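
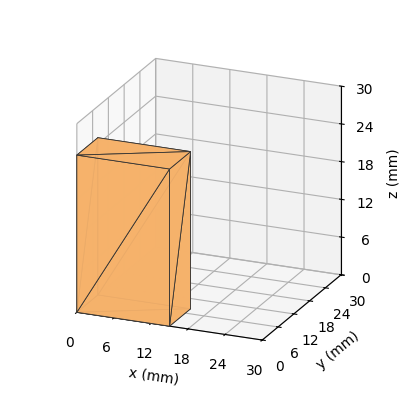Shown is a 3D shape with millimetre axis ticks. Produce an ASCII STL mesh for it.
Reading the render: the shape is a rectangular box, roughly 15 × 8 mm footprint and 25 mm tall (dimensions read to the nearest mm from the axis ticks). For the STL, each face is triangulated and given an outward normal.

solid part
  facet normal 0.0000 0.0000 -1.0000
    outer loop
      vertex 15.00 8.00 0.00
      vertex 15.00 0.00 0.00
      vertex 0.00 0.00 0.00
    endloop
  endfacet
  facet normal 0.0000 0.0000 -1.0000
    outer loop
      vertex 0.00 8.00 0.00
      vertex 15.00 8.00 0.00
      vertex 0.00 0.00 0.00
    endloop
  endfacet
  facet normal 0.0000 0.0000 1.0000
    outer loop
      vertex 0.00 0.00 25.00
      vertex 15.00 0.00 25.00
      vertex 15.00 8.00 25.00
    endloop
  endfacet
  facet normal 0.0000 0.0000 1.0000
    outer loop
      vertex 0.00 0.00 25.00
      vertex 15.00 8.00 25.00
      vertex 0.00 8.00 25.00
    endloop
  endfacet
  facet normal 0.0000 -1.0000 0.0000
    outer loop
      vertex 0.00 0.00 0.00
      vertex 15.00 0.00 0.00
      vertex 15.00 0.00 25.00
    endloop
  endfacet
  facet normal 0.0000 -1.0000 0.0000
    outer loop
      vertex 0.00 0.00 0.00
      vertex 15.00 0.00 25.00
      vertex 0.00 0.00 25.00
    endloop
  endfacet
  facet normal 0.0000 1.0000 0.0000
    outer loop
      vertex 15.00 8.00 25.00
      vertex 15.00 8.00 0.00
      vertex 0.00 8.00 0.00
    endloop
  endfacet
  facet normal 0.0000 1.0000 0.0000
    outer loop
      vertex 0.00 8.00 25.00
      vertex 15.00 8.00 25.00
      vertex 0.00 8.00 0.00
    endloop
  endfacet
  facet normal -1.0000 0.0000 0.0000
    outer loop
      vertex 0.00 8.00 25.00
      vertex 0.00 8.00 0.00
      vertex 0.00 0.00 0.00
    endloop
  endfacet
  facet normal -1.0000 0.0000 0.0000
    outer loop
      vertex 0.00 0.00 25.00
      vertex 0.00 8.00 25.00
      vertex 0.00 0.00 0.00
    endloop
  endfacet
  facet normal 1.0000 0.0000 0.0000
    outer loop
      vertex 15.00 0.00 0.00
      vertex 15.00 8.00 0.00
      vertex 15.00 8.00 25.00
    endloop
  endfacet
  facet normal 1.0000 0.0000 0.0000
    outer loop
      vertex 15.00 0.00 0.00
      vertex 15.00 8.00 25.00
      vertex 15.00 0.00 25.00
    endloop
  endfacet
endsolid part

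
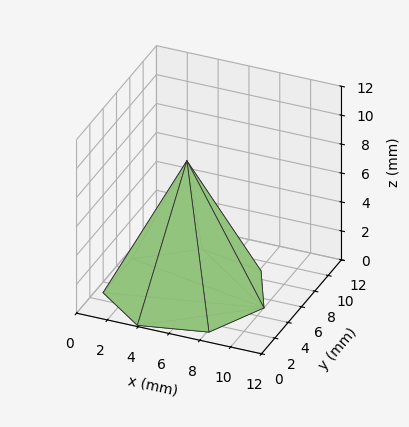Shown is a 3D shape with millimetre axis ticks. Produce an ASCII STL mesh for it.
Reading the render: the shape is a regular 7-sided pyramid, base circumscribed radius ≈ 5 mm, apex at z ≈ 9 mm (dimensions read to the nearest mm from the axis ticks). For the STL, each face is triangulated and given an outward normal.

solid part
  facet normal 0.0000 0.0000 -1.0000
    outer loop
      vertex 3.89 9.87 0.00
      vertex 8.12 8.91 0.00
      vertex 10.00 5.00 0.00
    endloop
  endfacet
  facet normal 0.0000 0.0000 -1.0000
    outer loop
      vertex 0.50 7.17 0.00
      vertex 3.89 9.87 0.00
      vertex 10.00 5.00 0.00
    endloop
  endfacet
  facet normal 0.0000 0.0000 -1.0000
    outer loop
      vertex 0.50 2.83 0.00
      vertex 0.50 7.17 0.00
      vertex 10.00 5.00 0.00
    endloop
  endfacet
  facet normal 0.0000 0.0000 -1.0000
    outer loop
      vertex 3.89 0.13 0.00
      vertex 0.50 2.83 0.00
      vertex 10.00 5.00 0.00
    endloop
  endfacet
  facet normal 0.0000 0.0000 -1.0000
    outer loop
      vertex 8.12 1.09 0.00
      vertex 3.89 0.13 0.00
      vertex 10.00 5.00 0.00
    endloop
  endfacet
  facet normal 0.8059 0.3875 0.4477
    outer loop
      vertex 10.00 5.00 0.00
      vertex 8.12 8.91 0.00
      vertex 5.00 5.00 9.00
    endloop
  endfacet
  facet normal 0.1979 0.8721 0.4475
    outer loop
      vertex 8.12 8.91 0.00
      vertex 3.89 9.87 0.00
      vertex 5.00 5.00 9.00
    endloop
  endfacet
  facet normal -0.5572 0.6996 0.4473
    outer loop
      vertex 3.89 9.87 0.00
      vertex 0.50 7.17 0.00
      vertex 5.00 5.00 9.00
    endloop
  endfacet
  facet normal -0.8944 0.0000 0.4472
    outer loop
      vertex 0.50 7.17 0.00
      vertex 0.50 2.83 0.00
      vertex 5.00 5.00 9.00
    endloop
  endfacet
  facet normal -0.5572 -0.6996 0.4473
    outer loop
      vertex 0.50 2.83 0.00
      vertex 3.89 0.13 0.00
      vertex 5.00 5.00 9.00
    endloop
  endfacet
  facet normal 0.1979 -0.8721 0.4475
    outer loop
      vertex 3.89 0.13 0.00
      vertex 8.12 1.09 0.00
      vertex 5.00 5.00 9.00
    endloop
  endfacet
  facet normal 0.8059 -0.3875 0.4477
    outer loop
      vertex 8.12 1.09 0.00
      vertex 10.00 5.00 0.00
      vertex 5.00 5.00 9.00
    endloop
  endfacet
endsolid part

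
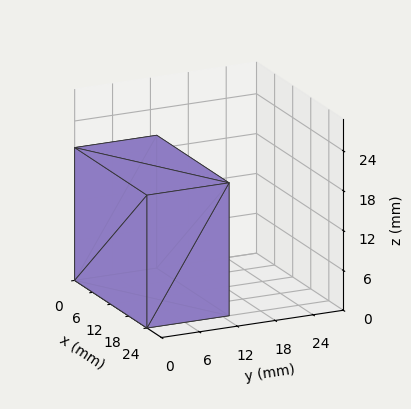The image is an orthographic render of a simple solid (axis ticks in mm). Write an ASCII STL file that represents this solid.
Reading the render: the shape is a rectangular box, roughly 24 × 13 mm footprint and 20 mm tall (dimensions read to the nearest mm from the axis ticks). For the STL, each face is triangulated and given an outward normal.

solid part
  facet normal 0.0000 0.0000 -1.0000
    outer loop
      vertex 24.0 13.0 0.0
      vertex 24.0 0.0 0.0
      vertex 0.0 0.0 0.0
    endloop
  endfacet
  facet normal 0.0000 0.0000 -1.0000
    outer loop
      vertex 0.0 13.0 0.0
      vertex 24.0 13.0 0.0
      vertex 0.0 0.0 0.0
    endloop
  endfacet
  facet normal 0.0000 0.0000 1.0000
    outer loop
      vertex 0.0 0.0 20.0
      vertex 24.0 0.0 20.0
      vertex 24.0 13.0 20.0
    endloop
  endfacet
  facet normal 0.0000 0.0000 1.0000
    outer loop
      vertex 0.0 0.0 20.0
      vertex 24.0 13.0 20.0
      vertex 0.0 13.0 20.0
    endloop
  endfacet
  facet normal 0.0000 -1.0000 0.0000
    outer loop
      vertex 0.0 0.0 0.0
      vertex 24.0 0.0 0.0
      vertex 24.0 0.0 20.0
    endloop
  endfacet
  facet normal 0.0000 -1.0000 0.0000
    outer loop
      vertex 0.0 0.0 0.0
      vertex 24.0 0.0 20.0
      vertex 0.0 0.0 20.0
    endloop
  endfacet
  facet normal 0.0000 1.0000 0.0000
    outer loop
      vertex 24.0 13.0 20.0
      vertex 24.0 13.0 0.0
      vertex 0.0 13.0 0.0
    endloop
  endfacet
  facet normal 0.0000 1.0000 0.0000
    outer loop
      vertex 0.0 13.0 20.0
      vertex 24.0 13.0 20.0
      vertex 0.0 13.0 0.0
    endloop
  endfacet
  facet normal -1.0000 0.0000 0.0000
    outer loop
      vertex 0.0 13.0 20.0
      vertex 0.0 13.0 0.0
      vertex 0.0 0.0 0.0
    endloop
  endfacet
  facet normal -1.0000 0.0000 0.0000
    outer loop
      vertex 0.0 0.0 20.0
      vertex 0.0 13.0 20.0
      vertex 0.0 0.0 0.0
    endloop
  endfacet
  facet normal 1.0000 0.0000 0.0000
    outer loop
      vertex 24.0 0.0 0.0
      vertex 24.0 13.0 0.0
      vertex 24.0 13.0 20.0
    endloop
  endfacet
  facet normal 1.0000 0.0000 0.0000
    outer loop
      vertex 24.0 0.0 0.0
      vertex 24.0 13.0 20.0
      vertex 24.0 0.0 20.0
    endloop
  endfacet
endsolid part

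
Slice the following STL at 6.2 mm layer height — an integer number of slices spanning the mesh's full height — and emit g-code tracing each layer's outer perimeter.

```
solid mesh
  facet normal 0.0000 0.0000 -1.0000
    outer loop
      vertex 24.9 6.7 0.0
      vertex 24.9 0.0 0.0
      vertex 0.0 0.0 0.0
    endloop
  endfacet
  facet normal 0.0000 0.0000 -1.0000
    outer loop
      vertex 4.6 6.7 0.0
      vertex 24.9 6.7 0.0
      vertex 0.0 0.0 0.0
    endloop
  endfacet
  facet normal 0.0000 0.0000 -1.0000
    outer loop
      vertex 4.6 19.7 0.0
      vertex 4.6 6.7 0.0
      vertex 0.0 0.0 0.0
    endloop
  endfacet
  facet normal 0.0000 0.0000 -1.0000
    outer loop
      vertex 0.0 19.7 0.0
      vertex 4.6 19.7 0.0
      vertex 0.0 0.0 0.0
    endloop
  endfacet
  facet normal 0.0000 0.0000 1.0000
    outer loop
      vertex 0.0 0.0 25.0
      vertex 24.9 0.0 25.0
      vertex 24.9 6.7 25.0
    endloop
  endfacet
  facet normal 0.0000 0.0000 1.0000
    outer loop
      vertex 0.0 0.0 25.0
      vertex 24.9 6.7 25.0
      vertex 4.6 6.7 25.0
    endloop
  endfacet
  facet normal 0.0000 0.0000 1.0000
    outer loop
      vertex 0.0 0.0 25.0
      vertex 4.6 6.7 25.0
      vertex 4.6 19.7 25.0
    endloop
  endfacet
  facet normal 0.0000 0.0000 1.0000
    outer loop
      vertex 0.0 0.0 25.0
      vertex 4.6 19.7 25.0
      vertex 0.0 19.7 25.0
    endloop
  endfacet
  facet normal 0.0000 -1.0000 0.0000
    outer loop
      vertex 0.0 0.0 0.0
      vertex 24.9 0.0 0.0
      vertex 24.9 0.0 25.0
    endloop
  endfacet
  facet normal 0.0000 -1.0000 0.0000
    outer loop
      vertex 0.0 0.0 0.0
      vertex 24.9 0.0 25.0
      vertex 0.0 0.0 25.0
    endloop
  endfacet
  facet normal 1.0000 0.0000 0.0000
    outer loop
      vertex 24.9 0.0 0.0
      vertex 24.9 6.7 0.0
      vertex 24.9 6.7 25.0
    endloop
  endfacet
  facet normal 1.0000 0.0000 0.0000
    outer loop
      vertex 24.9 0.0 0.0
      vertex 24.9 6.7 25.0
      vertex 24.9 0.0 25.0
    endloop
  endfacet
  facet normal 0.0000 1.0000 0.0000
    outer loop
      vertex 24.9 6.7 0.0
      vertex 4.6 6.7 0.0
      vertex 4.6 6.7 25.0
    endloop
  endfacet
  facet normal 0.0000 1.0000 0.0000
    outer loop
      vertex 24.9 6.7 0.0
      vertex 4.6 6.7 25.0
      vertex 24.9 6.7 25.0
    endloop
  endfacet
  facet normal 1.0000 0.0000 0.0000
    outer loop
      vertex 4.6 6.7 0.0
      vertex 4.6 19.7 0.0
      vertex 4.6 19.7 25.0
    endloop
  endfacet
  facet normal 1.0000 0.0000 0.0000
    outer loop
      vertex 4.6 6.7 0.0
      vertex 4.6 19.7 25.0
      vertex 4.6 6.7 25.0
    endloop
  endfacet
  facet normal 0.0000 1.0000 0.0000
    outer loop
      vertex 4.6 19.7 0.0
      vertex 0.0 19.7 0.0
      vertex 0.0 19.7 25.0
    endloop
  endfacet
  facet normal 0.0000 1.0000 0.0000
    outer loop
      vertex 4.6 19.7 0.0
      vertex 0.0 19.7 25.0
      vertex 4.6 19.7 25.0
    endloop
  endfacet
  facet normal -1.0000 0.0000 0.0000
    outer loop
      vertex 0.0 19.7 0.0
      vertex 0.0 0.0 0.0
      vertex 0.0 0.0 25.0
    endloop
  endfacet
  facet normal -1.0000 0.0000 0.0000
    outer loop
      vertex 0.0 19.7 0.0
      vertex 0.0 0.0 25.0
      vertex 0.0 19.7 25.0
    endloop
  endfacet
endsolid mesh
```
; perimeter-only toolpath
G21 ; units = mm
G90 ; absolute positioning
G28 ; home
; layer 1
G0 Z6.2
G0 X0.0 Y0.0
G1 X24.9 Y0.0
G1 X24.9 Y6.7
G1 X4.6 Y6.7
G1 X4.6 Y19.7
G1 X0.0 Y19.7
G1 X0.0 Y0.0
; layer 2
G0 Z12.5
G0 X0.0 Y0.0
G1 X24.9 Y0.0
G1 X24.9 Y6.7
G1 X4.6 Y6.7
G1 X4.6 Y19.7
G1 X0.0 Y19.7
G1 X0.0 Y0.0
; layer 3
G0 Z18.8
G0 X0.0 Y0.0
G1 X24.9 Y0.0
G1 X24.9 Y6.7
G1 X4.6 Y6.7
G1 X4.6 Y19.7
G1 X0.0 Y19.7
G1 X0.0 Y0.0
; layer 4
G0 Z25.0
G0 X0.0 Y0.0
G1 X24.9 Y0.0
G1 X24.9 Y6.7
G1 X4.6 Y6.7
G1 X4.6 Y19.7
G1 X0.0 Y19.7
G1 X0.0 Y0.0
M2 ; end

The solid is an L-shaped prism: outer 24.9 × 19.7 mm, arm thicknesses ≈ 6.7 mm (horizontal) and 4.6 mm (vertical), extruded 25 mm in z. Slicing at Δz = 6.2 mm — 4 equal slices spanning the solid's height, so layer i sits at z = i·h/4 — gives 4 non-empty perimeters. Each is a 6-segment closed polygon; G0 lifts to the layer z and rapids to the start vertex, then G1 traces the edges.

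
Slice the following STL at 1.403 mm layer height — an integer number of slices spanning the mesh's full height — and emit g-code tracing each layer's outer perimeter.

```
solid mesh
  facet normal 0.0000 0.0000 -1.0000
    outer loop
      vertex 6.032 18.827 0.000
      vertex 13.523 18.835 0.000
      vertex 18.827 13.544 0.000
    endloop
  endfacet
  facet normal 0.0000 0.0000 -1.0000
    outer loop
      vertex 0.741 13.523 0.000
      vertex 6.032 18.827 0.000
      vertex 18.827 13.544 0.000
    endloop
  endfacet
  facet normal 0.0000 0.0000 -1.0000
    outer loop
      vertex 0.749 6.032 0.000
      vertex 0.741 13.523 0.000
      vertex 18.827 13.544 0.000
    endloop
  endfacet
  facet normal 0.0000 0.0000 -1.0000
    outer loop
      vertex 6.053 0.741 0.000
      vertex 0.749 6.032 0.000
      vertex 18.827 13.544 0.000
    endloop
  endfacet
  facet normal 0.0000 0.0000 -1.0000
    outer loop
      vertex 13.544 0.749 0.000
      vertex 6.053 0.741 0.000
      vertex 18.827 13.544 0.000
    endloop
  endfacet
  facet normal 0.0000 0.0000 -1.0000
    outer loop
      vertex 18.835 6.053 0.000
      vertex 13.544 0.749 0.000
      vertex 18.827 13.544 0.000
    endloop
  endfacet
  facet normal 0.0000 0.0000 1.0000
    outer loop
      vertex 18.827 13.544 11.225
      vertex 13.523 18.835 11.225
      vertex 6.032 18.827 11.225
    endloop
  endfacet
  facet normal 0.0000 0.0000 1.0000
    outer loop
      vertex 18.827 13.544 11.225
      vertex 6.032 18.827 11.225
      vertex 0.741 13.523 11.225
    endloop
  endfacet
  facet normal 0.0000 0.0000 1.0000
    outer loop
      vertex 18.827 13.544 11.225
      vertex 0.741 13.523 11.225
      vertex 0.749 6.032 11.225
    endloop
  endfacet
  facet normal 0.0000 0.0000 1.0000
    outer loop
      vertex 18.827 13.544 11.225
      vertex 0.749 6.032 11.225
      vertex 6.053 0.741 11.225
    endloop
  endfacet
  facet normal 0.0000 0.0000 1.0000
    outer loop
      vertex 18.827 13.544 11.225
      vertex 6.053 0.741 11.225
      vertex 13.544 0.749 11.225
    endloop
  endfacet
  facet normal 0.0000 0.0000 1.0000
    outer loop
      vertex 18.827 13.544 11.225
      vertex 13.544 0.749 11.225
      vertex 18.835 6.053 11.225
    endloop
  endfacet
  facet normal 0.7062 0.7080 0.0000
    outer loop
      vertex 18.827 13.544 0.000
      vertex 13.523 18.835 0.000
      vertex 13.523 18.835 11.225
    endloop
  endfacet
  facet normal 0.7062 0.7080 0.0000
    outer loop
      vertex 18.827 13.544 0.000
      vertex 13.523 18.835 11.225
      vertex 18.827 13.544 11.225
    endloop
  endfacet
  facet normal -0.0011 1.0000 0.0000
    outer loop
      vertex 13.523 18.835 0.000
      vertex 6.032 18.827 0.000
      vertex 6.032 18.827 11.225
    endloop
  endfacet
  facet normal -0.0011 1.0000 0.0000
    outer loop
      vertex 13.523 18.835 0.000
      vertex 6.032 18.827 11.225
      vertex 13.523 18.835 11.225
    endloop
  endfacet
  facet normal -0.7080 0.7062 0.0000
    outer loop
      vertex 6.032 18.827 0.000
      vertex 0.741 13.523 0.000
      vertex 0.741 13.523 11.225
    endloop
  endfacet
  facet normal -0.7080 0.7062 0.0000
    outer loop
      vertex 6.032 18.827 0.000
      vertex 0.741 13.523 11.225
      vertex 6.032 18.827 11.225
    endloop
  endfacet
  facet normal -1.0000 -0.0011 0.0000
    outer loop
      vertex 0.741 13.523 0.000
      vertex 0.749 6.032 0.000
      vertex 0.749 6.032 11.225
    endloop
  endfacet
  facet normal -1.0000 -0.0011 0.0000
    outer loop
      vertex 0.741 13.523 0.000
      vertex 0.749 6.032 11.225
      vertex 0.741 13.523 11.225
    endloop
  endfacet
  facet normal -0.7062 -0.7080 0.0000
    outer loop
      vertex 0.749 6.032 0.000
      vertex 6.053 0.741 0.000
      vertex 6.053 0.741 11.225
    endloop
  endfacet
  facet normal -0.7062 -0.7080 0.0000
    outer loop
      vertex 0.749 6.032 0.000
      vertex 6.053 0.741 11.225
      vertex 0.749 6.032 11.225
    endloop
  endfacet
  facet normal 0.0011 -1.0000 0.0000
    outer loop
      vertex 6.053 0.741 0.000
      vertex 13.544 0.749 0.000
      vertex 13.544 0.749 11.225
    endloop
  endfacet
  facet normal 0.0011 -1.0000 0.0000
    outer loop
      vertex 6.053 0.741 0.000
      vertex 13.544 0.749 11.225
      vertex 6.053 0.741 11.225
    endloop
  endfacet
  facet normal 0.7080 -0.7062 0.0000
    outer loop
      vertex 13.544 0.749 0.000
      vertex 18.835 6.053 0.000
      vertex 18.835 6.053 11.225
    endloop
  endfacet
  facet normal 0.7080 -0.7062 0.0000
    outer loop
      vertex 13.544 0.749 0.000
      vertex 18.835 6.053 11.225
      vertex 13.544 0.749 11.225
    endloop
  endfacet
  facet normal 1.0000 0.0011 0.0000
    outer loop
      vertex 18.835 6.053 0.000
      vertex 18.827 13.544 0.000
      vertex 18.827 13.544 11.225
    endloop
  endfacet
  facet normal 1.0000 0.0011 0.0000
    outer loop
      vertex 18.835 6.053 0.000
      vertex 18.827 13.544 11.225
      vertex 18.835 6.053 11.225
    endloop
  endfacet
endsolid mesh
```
; perimeter-only toolpath
G21 ; units = mm
G90 ; absolute positioning
G28 ; home
; layer 1
G0 Z1.403
G0 X18.827 Y13.544
G1 X13.523 Y18.835
G1 X6.032 Y18.827
G1 X0.741 Y13.523
G1 X0.749 Y6.032
G1 X6.053 Y0.741
G1 X13.544 Y0.749
G1 X18.835 Y6.053
G1 X18.827 Y13.544
; layer 2
G0 Z2.806
G0 X18.827 Y13.544
G1 X13.523 Y18.835
G1 X6.032 Y18.827
G1 X0.741 Y13.523
G1 X0.749 Y6.032
G1 X6.053 Y0.741
G1 X13.544 Y0.749
G1 X18.835 Y6.053
G1 X18.827 Y13.544
; layer 3
G0 Z4.209
G0 X18.827 Y13.544
G1 X13.523 Y18.835
G1 X6.032 Y18.827
G1 X0.741 Y13.523
G1 X0.749 Y6.032
G1 X6.053 Y0.741
G1 X13.544 Y0.749
G1 X18.835 Y6.053
G1 X18.827 Y13.544
; layer 4
G0 Z5.612
G0 X18.827 Y13.544
G1 X13.523 Y18.835
G1 X6.032 Y18.827
G1 X0.741 Y13.523
G1 X0.749 Y6.032
G1 X6.053 Y0.741
G1 X13.544 Y0.749
G1 X18.835 Y6.053
G1 X18.827 Y13.544
; layer 5
G0 Z7.016
G0 X18.827 Y13.544
G1 X13.523 Y18.835
G1 X6.032 Y18.827
G1 X0.741 Y13.523
G1 X0.749 Y6.032
G1 X6.053 Y0.741
G1 X13.544 Y0.749
G1 X18.835 Y6.053
G1 X18.827 Y13.544
; layer 6
G0 Z8.419
G0 X18.827 Y13.544
G1 X13.523 Y18.835
G1 X6.032 Y18.827
G1 X0.741 Y13.523
G1 X0.749 Y6.032
G1 X6.053 Y0.741
G1 X13.544 Y0.749
G1 X18.835 Y6.053
G1 X18.827 Y13.544
; layer 7
G0 Z9.822
G0 X18.827 Y13.544
G1 X13.523 Y18.835
G1 X6.032 Y18.827
G1 X0.741 Y13.523
G1 X0.749 Y6.032
G1 X6.053 Y0.741
G1 X13.544 Y0.749
G1 X18.835 Y6.053
G1 X18.827 Y13.544
; layer 8
G0 Z11.225
G0 X18.827 Y13.544
G1 X13.523 Y18.835
G1 X6.032 Y18.827
G1 X0.741 Y13.523
G1 X0.749 Y6.032
G1 X6.053 Y0.741
G1 X13.544 Y0.749
G1 X18.835 Y6.053
G1 X18.827 Y13.544
M2 ; end

The solid is a regular 8-sided prism (a cylinder approximated with 8 flat sides), circumscribed radius ≈ 9.79 mm, height ≈ 11.2 mm. Slicing at Δz = 1.403 mm — 8 equal slices spanning the solid's height, so layer i sits at z = i·h/8 — gives 8 non-empty perimeters. Each is a 8-segment closed polygon; G0 lifts to the layer z and rapids to the start vertex, then G1 traces the edges.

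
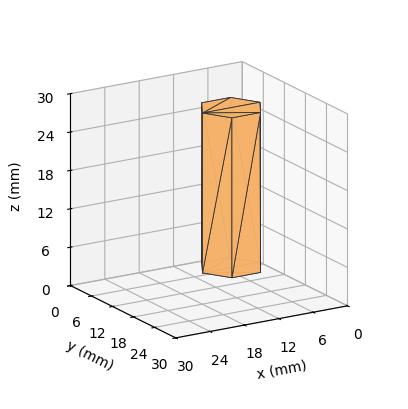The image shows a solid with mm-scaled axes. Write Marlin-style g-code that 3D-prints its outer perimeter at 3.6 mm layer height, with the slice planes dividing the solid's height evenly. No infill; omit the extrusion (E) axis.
Reading the render: the shape is a regular 6-sided prism (a cylinder approximated with 6 flat sides), circumscribed radius ≈ 5 mm, height ≈ 25 mm (dimensions read to the nearest mm from the axis ticks). For the g-code, the solid's height is divided into equal slices at the stated Δz and each level perimeter traced with G1 moves after a G0 lift.

; perimeter-only toolpath
G21 ; units = mm
G90 ; absolute positioning
G28 ; home
; layer 1
G0 Z3.6
G0 X10.0 Y5.0
G1 X7.5 Y9.3
G1 X2.5 Y9.3
G1 X0.0 Y5.0
G1 X2.5 Y0.7
G1 X7.5 Y0.7
G1 X10.0 Y5.0
; layer 2
G0 Z7.1
G0 X10.0 Y5.0
G1 X7.5 Y9.3
G1 X2.5 Y9.3
G1 X0.0 Y5.0
G1 X2.5 Y0.7
G1 X7.5 Y0.7
G1 X10.0 Y5.0
; layer 3
G0 Z10.7
G0 X10.0 Y5.0
G1 X7.5 Y9.3
G1 X2.5 Y9.3
G1 X0.0 Y5.0
G1 X2.5 Y0.7
G1 X7.5 Y0.7
G1 X10.0 Y5.0
; layer 4
G0 Z14.3
G0 X10.0 Y5.0
G1 X7.5 Y9.3
G1 X2.5 Y9.3
G1 X0.0 Y5.0
G1 X2.5 Y0.7
G1 X7.5 Y0.7
G1 X10.0 Y5.0
; layer 5
G0 Z17.9
G0 X10.0 Y5.0
G1 X7.5 Y9.3
G1 X2.5 Y9.3
G1 X0.0 Y5.0
G1 X2.5 Y0.7
G1 X7.5 Y0.7
G1 X10.0 Y5.0
; layer 6
G0 Z21.4
G0 X10.0 Y5.0
G1 X7.5 Y9.3
G1 X2.5 Y9.3
G1 X0.0 Y5.0
G1 X2.5 Y0.7
G1 X7.5 Y0.7
G1 X10.0 Y5.0
; layer 7
G0 Z25.0
G0 X10.0 Y5.0
G1 X7.5 Y9.3
G1 X2.5 Y9.3
G1 X0.0 Y5.0
G1 X2.5 Y0.7
G1 X7.5 Y0.7
G1 X10.0 Y5.0
M2 ; end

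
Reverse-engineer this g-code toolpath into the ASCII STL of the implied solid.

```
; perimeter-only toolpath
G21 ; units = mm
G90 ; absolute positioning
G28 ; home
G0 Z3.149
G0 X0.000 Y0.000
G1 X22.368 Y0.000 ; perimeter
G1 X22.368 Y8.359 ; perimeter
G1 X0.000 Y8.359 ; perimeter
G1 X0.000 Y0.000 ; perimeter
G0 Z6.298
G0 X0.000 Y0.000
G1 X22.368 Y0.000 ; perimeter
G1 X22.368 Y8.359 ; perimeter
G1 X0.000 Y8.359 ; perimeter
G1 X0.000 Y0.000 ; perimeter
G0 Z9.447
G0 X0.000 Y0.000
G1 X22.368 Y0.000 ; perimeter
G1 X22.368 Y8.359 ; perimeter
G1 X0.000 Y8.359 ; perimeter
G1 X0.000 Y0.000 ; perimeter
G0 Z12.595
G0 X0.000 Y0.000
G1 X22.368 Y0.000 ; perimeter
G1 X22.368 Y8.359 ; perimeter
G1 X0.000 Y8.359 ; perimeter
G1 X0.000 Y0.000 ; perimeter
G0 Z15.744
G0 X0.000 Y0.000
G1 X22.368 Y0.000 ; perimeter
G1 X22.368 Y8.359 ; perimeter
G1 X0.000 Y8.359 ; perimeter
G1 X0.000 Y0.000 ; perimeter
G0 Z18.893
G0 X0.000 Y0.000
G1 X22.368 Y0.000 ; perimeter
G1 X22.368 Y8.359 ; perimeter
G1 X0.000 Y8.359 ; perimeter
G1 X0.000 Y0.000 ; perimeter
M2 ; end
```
solid part
  facet normal 0.0000 0.0000 -1.0000
    outer loop
      vertex 22.368 8.359 0.000
      vertex 22.368 0.000 0.000
      vertex 0.000 0.000 0.000
    endloop
  endfacet
  facet normal 0.0000 0.0000 -1.0000
    outer loop
      vertex 0.000 8.359 0.000
      vertex 22.368 8.359 0.000
      vertex 0.000 0.000 0.000
    endloop
  endfacet
  facet normal 0.0000 0.0000 1.0000
    outer loop
      vertex 0.000 0.000 18.893
      vertex 22.368 0.000 18.893
      vertex 22.368 8.359 18.893
    endloop
  endfacet
  facet normal 0.0000 0.0000 1.0000
    outer loop
      vertex 0.000 0.000 18.893
      vertex 22.368 8.359 18.893
      vertex 0.000 8.359 18.893
    endloop
  endfacet
  facet normal 0.0000 -1.0000 0.0000
    outer loop
      vertex 0.000 0.000 0.000
      vertex 22.368 0.000 0.000
      vertex 22.368 0.000 18.893
    endloop
  endfacet
  facet normal 0.0000 -1.0000 0.0000
    outer loop
      vertex 0.000 0.000 0.000
      vertex 22.368 0.000 18.893
      vertex 0.000 0.000 18.893
    endloop
  endfacet
  facet normal 0.0000 1.0000 0.0000
    outer loop
      vertex 22.368 8.359 18.893
      vertex 22.368 8.359 0.000
      vertex 0.000 8.359 0.000
    endloop
  endfacet
  facet normal 0.0000 1.0000 0.0000
    outer loop
      vertex 0.000 8.359 18.893
      vertex 22.368 8.359 18.893
      vertex 0.000 8.359 0.000
    endloop
  endfacet
  facet normal -1.0000 0.0000 0.0000
    outer loop
      vertex 0.000 8.359 18.893
      vertex 0.000 8.359 0.000
      vertex 0.000 0.000 0.000
    endloop
  endfacet
  facet normal -1.0000 0.0000 0.0000
    outer loop
      vertex 0.000 0.000 18.893
      vertex 0.000 8.359 18.893
      vertex 0.000 0.000 0.000
    endloop
  endfacet
  facet normal 1.0000 0.0000 0.0000
    outer loop
      vertex 22.368 0.000 0.000
      vertex 22.368 8.359 0.000
      vertex 22.368 8.359 18.893
    endloop
  endfacet
  facet normal 1.0000 0.0000 0.0000
    outer loop
      vertex 22.368 0.000 0.000
      vertex 22.368 8.359 18.893
      vertex 22.368 0.000 18.893
    endloop
  endfacet
endsolid part

The G0 Z moves step by Δz≈3.149 mm. Every layer's G1 loop is the same polygon, so the solid is a straight extrusion of it from z=0 to z≈18.9. Closing with flat bottom and top caps and triangulating gives 12 facets — a rectangular box, roughly 22.4 × 8.36 mm footprint and 18.9 mm tall.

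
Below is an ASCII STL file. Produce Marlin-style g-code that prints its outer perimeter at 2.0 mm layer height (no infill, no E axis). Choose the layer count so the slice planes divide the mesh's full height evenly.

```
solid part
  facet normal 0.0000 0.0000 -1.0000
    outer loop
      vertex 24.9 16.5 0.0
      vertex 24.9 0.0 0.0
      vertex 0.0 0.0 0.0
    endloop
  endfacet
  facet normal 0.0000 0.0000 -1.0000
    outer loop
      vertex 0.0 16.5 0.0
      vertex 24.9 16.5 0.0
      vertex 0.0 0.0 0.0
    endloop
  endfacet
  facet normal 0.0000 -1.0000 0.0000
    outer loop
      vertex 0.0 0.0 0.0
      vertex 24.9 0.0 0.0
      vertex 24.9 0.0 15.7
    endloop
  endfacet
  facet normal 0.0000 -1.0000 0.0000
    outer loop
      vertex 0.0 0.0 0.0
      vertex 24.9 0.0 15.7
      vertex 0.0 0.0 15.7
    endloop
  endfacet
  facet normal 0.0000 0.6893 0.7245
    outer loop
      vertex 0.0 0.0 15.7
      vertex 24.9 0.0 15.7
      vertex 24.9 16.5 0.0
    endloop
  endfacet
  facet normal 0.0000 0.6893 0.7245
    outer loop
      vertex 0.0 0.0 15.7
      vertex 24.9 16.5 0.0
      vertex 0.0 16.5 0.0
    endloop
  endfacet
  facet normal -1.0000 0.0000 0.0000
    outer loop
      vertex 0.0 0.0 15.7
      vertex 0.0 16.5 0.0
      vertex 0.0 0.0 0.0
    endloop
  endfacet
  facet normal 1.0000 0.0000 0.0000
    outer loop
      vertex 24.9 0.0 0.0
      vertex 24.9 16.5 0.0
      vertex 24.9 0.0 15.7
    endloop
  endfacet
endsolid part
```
; perimeter-only toolpath
G21 ; units = mm
G90 ; absolute positioning
G28 ; home
; layer 1
G0 Z2.0
G0 X0.0 Y0.0
G1 X24.9 Y0.0
G1 X24.9 Y14.4
G1 X0.0 Y14.4
G1 X0.0 Y0.0
; layer 2
G0 Z3.9
G0 X0.0 Y0.0
G1 X24.9 Y0.0
G1 X24.9 Y12.4
G1 X0.0 Y12.4
G1 X0.0 Y0.0
; layer 3
G0 Z5.9
G0 X0.0 Y0.0
G1 X24.9 Y0.0
G1 X24.9 Y10.3
G1 X0.0 Y10.3
G1 X0.0 Y0.0
; layer 4
G0 Z7.8
G0 X0.0 Y0.0
G1 X24.9 Y0.0
G1 X24.9 Y8.2
G1 X0.0 Y8.2
G1 X0.0 Y0.0
; layer 5
G0 Z9.8
G0 X0.0 Y0.0
G1 X24.9 Y0.0
G1 X24.9 Y6.2
G1 X0.0 Y6.2
G1 X0.0 Y0.0
; layer 6
G0 Z11.8
G0 X0.0 Y0.0
G1 X24.9 Y0.0
G1 X24.9 Y4.1
G1 X0.0 Y4.1
G1 X0.0 Y0.0
; layer 7
G0 Z13.7
G0 X0.0 Y0.0
G1 X24.9 Y0.0
G1 X24.9 Y2.1
G1 X0.0 Y2.1
G1 X0.0 Y0.0
M2 ; end

The solid is a wedge (ramp): 24.9 × 16.5 mm base, rising to 15.7 mm along the y=0 edge and sloping linearly to z=0 at y=16.5. Slicing at Δz = 2.0 mm — 8 equal slices spanning the solid's height, so layer i sits at z = i·h/8 — gives 7 non-empty perimeters. Each is a 4-segment closed polygon; G0 lifts to the layer z and rapids to the start vertex, then G1 traces the edges. The cross-section shrinks linearly with z (the slice at the apex is degenerate and omitted).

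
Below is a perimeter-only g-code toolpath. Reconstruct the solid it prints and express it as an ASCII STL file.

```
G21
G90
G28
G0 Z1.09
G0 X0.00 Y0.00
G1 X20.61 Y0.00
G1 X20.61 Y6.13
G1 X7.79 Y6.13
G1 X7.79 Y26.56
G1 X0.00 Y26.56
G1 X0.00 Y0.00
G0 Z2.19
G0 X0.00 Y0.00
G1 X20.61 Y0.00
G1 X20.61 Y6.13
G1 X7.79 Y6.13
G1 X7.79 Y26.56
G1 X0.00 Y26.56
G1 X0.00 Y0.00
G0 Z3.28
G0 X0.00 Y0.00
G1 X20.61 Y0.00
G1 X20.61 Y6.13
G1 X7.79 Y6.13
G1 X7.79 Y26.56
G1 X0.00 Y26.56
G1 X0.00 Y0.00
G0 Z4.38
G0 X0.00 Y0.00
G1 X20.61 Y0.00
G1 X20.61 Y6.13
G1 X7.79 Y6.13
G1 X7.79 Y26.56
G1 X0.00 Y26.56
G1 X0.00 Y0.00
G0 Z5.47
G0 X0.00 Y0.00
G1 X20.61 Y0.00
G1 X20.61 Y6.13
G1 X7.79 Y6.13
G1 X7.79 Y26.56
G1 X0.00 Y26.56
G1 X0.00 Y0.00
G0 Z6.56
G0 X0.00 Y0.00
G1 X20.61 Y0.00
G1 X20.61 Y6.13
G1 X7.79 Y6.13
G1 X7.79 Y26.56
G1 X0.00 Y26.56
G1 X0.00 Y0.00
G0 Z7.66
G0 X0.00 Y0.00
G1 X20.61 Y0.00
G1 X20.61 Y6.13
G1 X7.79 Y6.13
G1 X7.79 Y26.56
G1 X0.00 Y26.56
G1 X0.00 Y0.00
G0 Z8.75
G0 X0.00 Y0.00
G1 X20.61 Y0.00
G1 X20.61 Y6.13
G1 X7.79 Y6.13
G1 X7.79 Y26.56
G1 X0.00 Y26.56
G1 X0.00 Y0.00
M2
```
solid part
  facet normal 0.0000 0.0000 -1.0000
    outer loop
      vertex 20.61 6.13 0.00
      vertex 20.61 0.00 0.00
      vertex 0.00 0.00 0.00
    endloop
  endfacet
  facet normal 0.0000 0.0000 -1.0000
    outer loop
      vertex 7.79 6.13 0.00
      vertex 20.61 6.13 0.00
      vertex 0.00 0.00 0.00
    endloop
  endfacet
  facet normal 0.0000 0.0000 -1.0000
    outer loop
      vertex 7.79 26.56 0.00
      vertex 7.79 6.13 0.00
      vertex 0.00 0.00 0.00
    endloop
  endfacet
  facet normal 0.0000 0.0000 -1.0000
    outer loop
      vertex 0.00 26.56 0.00
      vertex 7.79 26.56 0.00
      vertex 0.00 0.00 0.00
    endloop
  endfacet
  facet normal 0.0000 0.0000 1.0000
    outer loop
      vertex 0.00 0.00 8.75
      vertex 20.61 0.00 8.75
      vertex 20.61 6.13 8.75
    endloop
  endfacet
  facet normal 0.0000 0.0000 1.0000
    outer loop
      vertex 0.00 0.00 8.75
      vertex 20.61 6.13 8.75
      vertex 7.79 6.13 8.75
    endloop
  endfacet
  facet normal 0.0000 0.0000 1.0000
    outer loop
      vertex 0.00 0.00 8.75
      vertex 7.79 6.13 8.75
      vertex 7.79 26.56 8.75
    endloop
  endfacet
  facet normal 0.0000 0.0000 1.0000
    outer loop
      vertex 0.00 0.00 8.75
      vertex 7.79 26.56 8.75
      vertex 0.00 26.56 8.75
    endloop
  endfacet
  facet normal 0.0000 -1.0000 0.0000
    outer loop
      vertex 0.00 0.00 0.00
      vertex 20.61 0.00 0.00
      vertex 20.61 0.00 8.75
    endloop
  endfacet
  facet normal 0.0000 -1.0000 0.0000
    outer loop
      vertex 0.00 0.00 0.00
      vertex 20.61 0.00 8.75
      vertex 0.00 0.00 8.75
    endloop
  endfacet
  facet normal 1.0000 0.0000 0.0000
    outer loop
      vertex 20.61 0.00 0.00
      vertex 20.61 6.13 0.00
      vertex 20.61 6.13 8.75
    endloop
  endfacet
  facet normal 1.0000 0.0000 0.0000
    outer loop
      vertex 20.61 0.00 0.00
      vertex 20.61 6.13 8.75
      vertex 20.61 0.00 8.75
    endloop
  endfacet
  facet normal 0.0000 1.0000 0.0000
    outer loop
      vertex 20.61 6.13 0.00
      vertex 7.79 6.13 0.00
      vertex 7.79 6.13 8.75
    endloop
  endfacet
  facet normal 0.0000 1.0000 0.0000
    outer loop
      vertex 20.61 6.13 0.00
      vertex 7.79 6.13 8.75
      vertex 20.61 6.13 8.75
    endloop
  endfacet
  facet normal 1.0000 0.0000 0.0000
    outer loop
      vertex 7.79 6.13 0.00
      vertex 7.79 26.56 0.00
      vertex 7.79 26.56 8.75
    endloop
  endfacet
  facet normal 1.0000 0.0000 0.0000
    outer loop
      vertex 7.79 6.13 0.00
      vertex 7.79 26.56 8.75
      vertex 7.79 6.13 8.75
    endloop
  endfacet
  facet normal 0.0000 1.0000 0.0000
    outer loop
      vertex 7.79 26.56 0.00
      vertex 0.00 26.56 0.00
      vertex 0.00 26.56 8.75
    endloop
  endfacet
  facet normal 0.0000 1.0000 0.0000
    outer loop
      vertex 7.79 26.56 0.00
      vertex 0.00 26.56 8.75
      vertex 7.79 26.56 8.75
    endloop
  endfacet
  facet normal -1.0000 0.0000 0.0000
    outer loop
      vertex 0.00 26.56 0.00
      vertex 0.00 0.00 0.00
      vertex 0.00 0.00 8.75
    endloop
  endfacet
  facet normal -1.0000 0.0000 0.0000
    outer loop
      vertex 0.00 26.56 0.00
      vertex 0.00 0.00 8.75
      vertex 0.00 26.56 8.75
    endloop
  endfacet
endsolid part

The G0 Z moves step by Δz≈1.09 mm. Every layer's G1 loop is the same polygon, so the solid is a straight extrusion of it from z=0 to z≈8.75. Closing with flat bottom and top caps and triangulating gives 20 facets — an L-shaped prism: outer 20.6 × 26.6 mm, arm thicknesses ≈ 6.13 mm (horizontal) and 7.79 mm (vertical), extruded 8.75 mm in z.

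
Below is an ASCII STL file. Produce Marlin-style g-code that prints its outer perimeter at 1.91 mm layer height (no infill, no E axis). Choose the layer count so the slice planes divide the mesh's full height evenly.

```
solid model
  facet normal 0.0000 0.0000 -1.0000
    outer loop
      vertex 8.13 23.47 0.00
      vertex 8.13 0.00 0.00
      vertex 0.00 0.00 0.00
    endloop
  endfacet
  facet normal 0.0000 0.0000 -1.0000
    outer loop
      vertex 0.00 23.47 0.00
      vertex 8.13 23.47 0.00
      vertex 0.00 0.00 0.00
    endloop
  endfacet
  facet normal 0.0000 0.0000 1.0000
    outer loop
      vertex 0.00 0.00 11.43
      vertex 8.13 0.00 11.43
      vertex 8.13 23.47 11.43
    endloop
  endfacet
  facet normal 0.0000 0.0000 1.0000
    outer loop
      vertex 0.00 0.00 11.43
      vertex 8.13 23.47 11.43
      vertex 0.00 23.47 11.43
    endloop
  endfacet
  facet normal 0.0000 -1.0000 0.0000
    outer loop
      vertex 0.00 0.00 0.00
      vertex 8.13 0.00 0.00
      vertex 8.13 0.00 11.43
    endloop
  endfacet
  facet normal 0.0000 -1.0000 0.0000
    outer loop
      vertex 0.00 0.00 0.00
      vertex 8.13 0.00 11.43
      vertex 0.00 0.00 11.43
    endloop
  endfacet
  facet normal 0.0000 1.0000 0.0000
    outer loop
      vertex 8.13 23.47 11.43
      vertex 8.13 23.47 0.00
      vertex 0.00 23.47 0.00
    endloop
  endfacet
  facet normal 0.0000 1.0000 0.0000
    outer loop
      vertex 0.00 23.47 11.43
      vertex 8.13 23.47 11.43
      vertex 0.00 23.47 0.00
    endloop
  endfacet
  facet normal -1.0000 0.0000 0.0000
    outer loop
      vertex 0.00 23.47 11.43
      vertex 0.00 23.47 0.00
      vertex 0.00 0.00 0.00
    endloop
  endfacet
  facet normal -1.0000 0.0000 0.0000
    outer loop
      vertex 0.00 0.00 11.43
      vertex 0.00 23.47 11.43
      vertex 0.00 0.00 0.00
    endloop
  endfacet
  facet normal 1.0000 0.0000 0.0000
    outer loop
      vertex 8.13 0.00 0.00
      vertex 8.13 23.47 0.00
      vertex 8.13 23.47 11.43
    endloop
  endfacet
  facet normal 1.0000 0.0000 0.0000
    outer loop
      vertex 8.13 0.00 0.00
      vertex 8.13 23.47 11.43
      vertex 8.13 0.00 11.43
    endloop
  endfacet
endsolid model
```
; perimeter-only toolpath
G21 ; units = mm
G90 ; absolute positioning
G28 ; home
; layer 1
G0 Z1.91
G0 X0.00 Y0.00
G1 X8.13 Y0.00
G1 X8.13 Y23.47
G1 X0.00 Y23.47
G1 X0.00 Y0.00
; layer 2
G0 Z3.81
G0 X0.00 Y0.00
G1 X8.13 Y0.00
G1 X8.13 Y23.47
G1 X0.00 Y23.47
G1 X0.00 Y0.00
; layer 3
G0 Z5.71
G0 X0.00 Y0.00
G1 X8.13 Y0.00
G1 X8.13 Y23.47
G1 X0.00 Y23.47
G1 X0.00 Y0.00
; layer 4
G0 Z7.62
G0 X0.00 Y0.00
G1 X8.13 Y0.00
G1 X8.13 Y23.47
G1 X0.00 Y23.47
G1 X0.00 Y0.00
; layer 5
G0 Z9.53
G0 X0.00 Y0.00
G1 X8.13 Y0.00
G1 X8.13 Y23.47
G1 X0.00 Y23.47
G1 X0.00 Y0.00
; layer 6
G0 Z11.43
G0 X0.00 Y0.00
G1 X8.13 Y0.00
G1 X8.13 Y23.47
G1 X0.00 Y23.47
G1 X0.00 Y0.00
M2 ; end

The solid is a rectangular box, roughly 8.13 × 23.5 mm footprint and 11.4 mm tall. Slicing at Δz = 1.91 mm — 6 equal slices spanning the solid's height, so layer i sits at z = i·h/6 — gives 6 non-empty perimeters. Each is a 4-segment closed polygon; G0 lifts to the layer z and rapids to the start vertex, then G1 traces the edges.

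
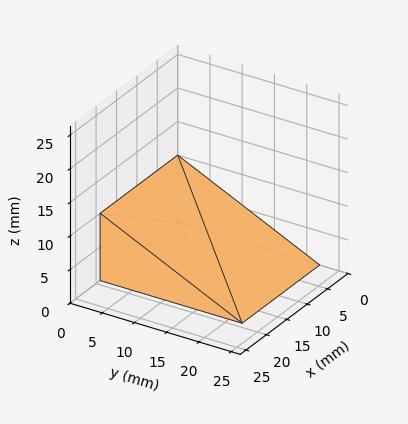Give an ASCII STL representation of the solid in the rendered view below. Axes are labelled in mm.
Reading the render: the shape is a wedge (ramp): 19 × 22 mm base, rising to 10 mm along the y=0 edge and sloping linearly to z=0 at y=22 (dimensions read to the nearest mm from the axis ticks). For the STL, each face is triangulated and given an outward normal.

solid part
  facet normal 0.0000 0.0000 -1.0000
    outer loop
      vertex 19.0 22.0 0.0
      vertex 19.0 0.0 0.0
      vertex 0.0 0.0 0.0
    endloop
  endfacet
  facet normal 0.0000 0.0000 -1.0000
    outer loop
      vertex 0.0 22.0 0.0
      vertex 19.0 22.0 0.0
      vertex 0.0 0.0 0.0
    endloop
  endfacet
  facet normal 0.0000 -1.0000 0.0000
    outer loop
      vertex 0.0 0.0 0.0
      vertex 19.0 0.0 0.0
      vertex 19.0 0.0 10.0
    endloop
  endfacet
  facet normal 0.0000 -1.0000 0.0000
    outer loop
      vertex 0.0 0.0 0.0
      vertex 19.0 0.0 10.0
      vertex 0.0 0.0 10.0
    endloop
  endfacet
  facet normal 0.0000 0.4138 0.9104
    outer loop
      vertex 0.0 0.0 10.0
      vertex 19.0 0.0 10.0
      vertex 19.0 22.0 0.0
    endloop
  endfacet
  facet normal 0.0000 0.4138 0.9104
    outer loop
      vertex 0.0 0.0 10.0
      vertex 19.0 22.0 0.0
      vertex 0.0 22.0 0.0
    endloop
  endfacet
  facet normal -1.0000 0.0000 0.0000
    outer loop
      vertex 0.0 0.0 10.0
      vertex 0.0 22.0 0.0
      vertex 0.0 0.0 0.0
    endloop
  endfacet
  facet normal 1.0000 0.0000 0.0000
    outer loop
      vertex 19.0 0.0 0.0
      vertex 19.0 22.0 0.0
      vertex 19.0 0.0 10.0
    endloop
  endfacet
endsolid part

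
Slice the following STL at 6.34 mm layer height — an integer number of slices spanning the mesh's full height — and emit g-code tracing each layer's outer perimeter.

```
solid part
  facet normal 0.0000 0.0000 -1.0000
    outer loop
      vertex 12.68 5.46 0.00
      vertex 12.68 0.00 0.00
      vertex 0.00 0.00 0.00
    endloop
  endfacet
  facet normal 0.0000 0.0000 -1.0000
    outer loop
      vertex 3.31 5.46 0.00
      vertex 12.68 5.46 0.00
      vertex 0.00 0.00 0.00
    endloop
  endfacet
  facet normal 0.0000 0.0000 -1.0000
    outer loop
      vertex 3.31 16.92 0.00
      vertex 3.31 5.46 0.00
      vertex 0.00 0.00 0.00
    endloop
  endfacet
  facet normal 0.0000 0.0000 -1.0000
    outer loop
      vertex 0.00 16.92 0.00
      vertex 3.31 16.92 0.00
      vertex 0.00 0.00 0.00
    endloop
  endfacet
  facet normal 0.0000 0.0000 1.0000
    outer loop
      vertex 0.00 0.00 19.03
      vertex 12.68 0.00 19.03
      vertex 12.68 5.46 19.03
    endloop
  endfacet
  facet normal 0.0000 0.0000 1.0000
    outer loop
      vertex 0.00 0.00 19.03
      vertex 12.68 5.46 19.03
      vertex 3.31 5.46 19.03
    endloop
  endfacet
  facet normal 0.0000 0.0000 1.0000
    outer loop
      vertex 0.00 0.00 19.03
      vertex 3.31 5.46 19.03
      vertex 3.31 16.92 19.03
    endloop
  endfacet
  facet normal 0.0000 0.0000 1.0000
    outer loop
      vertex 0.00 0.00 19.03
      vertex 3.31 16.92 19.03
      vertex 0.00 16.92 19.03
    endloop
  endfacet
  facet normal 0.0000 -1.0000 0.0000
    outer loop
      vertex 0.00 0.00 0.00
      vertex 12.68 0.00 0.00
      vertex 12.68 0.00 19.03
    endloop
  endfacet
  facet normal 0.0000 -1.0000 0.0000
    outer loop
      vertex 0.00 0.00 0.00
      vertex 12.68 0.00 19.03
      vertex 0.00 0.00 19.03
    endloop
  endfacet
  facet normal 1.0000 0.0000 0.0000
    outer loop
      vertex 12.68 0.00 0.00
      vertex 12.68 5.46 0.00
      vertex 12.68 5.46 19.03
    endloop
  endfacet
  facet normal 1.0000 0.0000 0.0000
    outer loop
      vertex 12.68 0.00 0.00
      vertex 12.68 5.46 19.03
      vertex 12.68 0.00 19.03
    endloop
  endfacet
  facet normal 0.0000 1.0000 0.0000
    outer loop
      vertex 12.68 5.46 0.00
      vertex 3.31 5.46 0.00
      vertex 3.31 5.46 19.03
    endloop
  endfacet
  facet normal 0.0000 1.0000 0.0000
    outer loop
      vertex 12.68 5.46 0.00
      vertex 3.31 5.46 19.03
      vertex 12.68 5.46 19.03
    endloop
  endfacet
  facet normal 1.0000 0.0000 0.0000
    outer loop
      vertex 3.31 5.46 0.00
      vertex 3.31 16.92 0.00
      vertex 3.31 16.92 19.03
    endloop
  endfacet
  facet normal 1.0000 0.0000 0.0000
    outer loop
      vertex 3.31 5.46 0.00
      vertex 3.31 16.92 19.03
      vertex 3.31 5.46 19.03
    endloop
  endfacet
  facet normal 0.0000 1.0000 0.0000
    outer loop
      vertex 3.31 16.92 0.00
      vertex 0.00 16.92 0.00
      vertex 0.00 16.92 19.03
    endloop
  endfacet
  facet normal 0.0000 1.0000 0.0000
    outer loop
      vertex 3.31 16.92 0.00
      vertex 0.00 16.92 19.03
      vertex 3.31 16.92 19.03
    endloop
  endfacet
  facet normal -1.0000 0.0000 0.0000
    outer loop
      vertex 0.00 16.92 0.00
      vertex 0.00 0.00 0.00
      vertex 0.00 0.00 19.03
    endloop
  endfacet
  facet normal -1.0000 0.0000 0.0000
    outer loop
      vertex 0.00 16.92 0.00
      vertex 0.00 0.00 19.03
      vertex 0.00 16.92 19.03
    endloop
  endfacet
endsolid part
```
; perimeter-only toolpath
G21 ; units = mm
G90 ; absolute positioning
G28 ; home
; layer 1
G0 Z6.34
G0 X0.00 Y0.00
G1 X12.68 Y0.00
G1 X12.68 Y5.46
G1 X3.31 Y5.46
G1 X3.31 Y16.92
G1 X0.00 Y16.92
G1 X0.00 Y0.00
; layer 2
G0 Z12.69
G0 X0.00 Y0.00
G1 X12.68 Y0.00
G1 X12.68 Y5.46
G1 X3.31 Y5.46
G1 X3.31 Y16.92
G1 X0.00 Y16.92
G1 X0.00 Y0.00
; layer 3
G0 Z19.03
G0 X0.00 Y0.00
G1 X12.68 Y0.00
G1 X12.68 Y5.46
G1 X3.31 Y5.46
G1 X3.31 Y16.92
G1 X0.00 Y16.92
G1 X0.00 Y0.00
M2 ; end

The solid is an L-shaped prism: outer 12.7 × 16.9 mm, arm thicknesses ≈ 5.46 mm (horizontal) and 3.31 mm (vertical), extruded 19 mm in z. Slicing at Δz = 6.34 mm — 3 equal slices spanning the solid's height, so layer i sits at z = i·h/3 — gives 3 non-empty perimeters. Each is a 6-segment closed polygon; G0 lifts to the layer z and rapids to the start vertex, then G1 traces the edges.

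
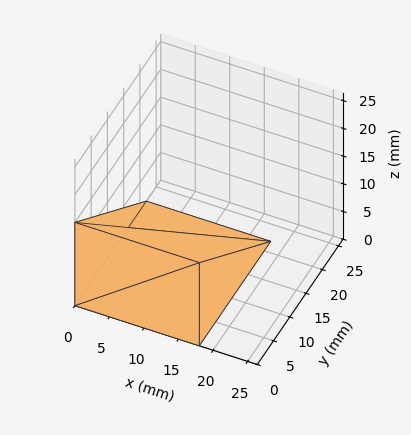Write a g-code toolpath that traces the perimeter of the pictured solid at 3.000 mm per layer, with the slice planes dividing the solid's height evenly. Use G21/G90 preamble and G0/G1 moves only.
Reading the render: the shape is a wedge (ramp): 18 × 22 mm base, rising to 15 mm along the y=0 edge and sloping linearly to z=0 at y=22 (dimensions read to the nearest mm from the axis ticks). For the g-code, the solid's height is divided into equal slices at the stated Δz and each level perimeter traced with G1 moves after a G0 lift.

; perimeter-only toolpath
G21 ; units = mm
G90 ; absolute positioning
G28 ; home
; layer 1
G0 Z3.000
G0 X0.000 Y0.000
G1 X18.000 Y0.000
G1 X18.000 Y17.600
G1 X0.000 Y17.600
G1 X0.000 Y0.000
; layer 2
G0 Z6.000
G0 X0.000 Y0.000
G1 X18.000 Y0.000
G1 X18.000 Y13.200
G1 X0.000 Y13.200
G1 X0.000 Y0.000
; layer 3
G0 Z9.000
G0 X0.000 Y0.000
G1 X18.000 Y0.000
G1 X18.000 Y8.800
G1 X0.000 Y8.800
G1 X0.000 Y0.000
; layer 4
G0 Z12.000
G0 X0.000 Y0.000
G1 X18.000 Y0.000
G1 X18.000 Y4.400
G1 X0.000 Y4.400
G1 X0.000 Y0.000
M2 ; end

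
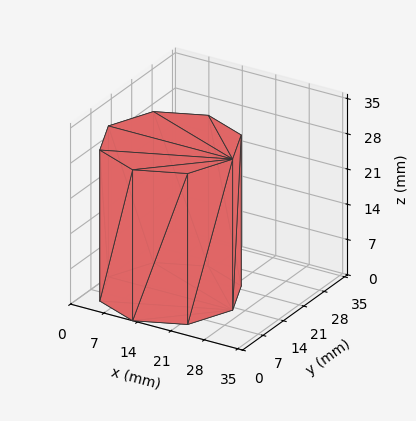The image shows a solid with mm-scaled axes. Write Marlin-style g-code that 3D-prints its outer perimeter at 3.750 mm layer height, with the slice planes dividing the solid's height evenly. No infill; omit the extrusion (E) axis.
Reading the render: the shape is a regular 8-sided prism (a cylinder approximated with 8 flat sides), circumscribed radius ≈ 13 mm, height ≈ 30 mm (dimensions read to the nearest mm from the axis ticks). For the g-code, the solid's height is divided into equal slices at the stated Δz and each level perimeter traced with G1 moves after a G0 lift.

; perimeter-only toolpath
G21 ; units = mm
G90 ; absolute positioning
G28 ; home
; layer 1
G0 Z3.750
G0 X26.000 Y13.000
G1 X22.192 Y22.192
G1 X13.000 Y26.000
G1 X3.808 Y22.192
G1 X0.000 Y13.000
G1 X3.808 Y3.808
G1 X13.000 Y0.000
G1 X22.192 Y3.808
G1 X26.000 Y13.000
; layer 2
G0 Z7.500
G0 X26.000 Y13.000
G1 X22.192 Y22.192
G1 X13.000 Y26.000
G1 X3.808 Y22.192
G1 X0.000 Y13.000
G1 X3.808 Y3.808
G1 X13.000 Y0.000
G1 X22.192 Y3.808
G1 X26.000 Y13.000
; layer 3
G0 Z11.250
G0 X26.000 Y13.000
G1 X22.192 Y22.192
G1 X13.000 Y26.000
G1 X3.808 Y22.192
G1 X0.000 Y13.000
G1 X3.808 Y3.808
G1 X13.000 Y0.000
G1 X22.192 Y3.808
G1 X26.000 Y13.000
; layer 4
G0 Z15.000
G0 X26.000 Y13.000
G1 X22.192 Y22.192
G1 X13.000 Y26.000
G1 X3.808 Y22.192
G1 X0.000 Y13.000
G1 X3.808 Y3.808
G1 X13.000 Y0.000
G1 X22.192 Y3.808
G1 X26.000 Y13.000
; layer 5
G0 Z18.750
G0 X26.000 Y13.000
G1 X22.192 Y22.192
G1 X13.000 Y26.000
G1 X3.808 Y22.192
G1 X0.000 Y13.000
G1 X3.808 Y3.808
G1 X13.000 Y0.000
G1 X22.192 Y3.808
G1 X26.000 Y13.000
; layer 6
G0 Z22.500
G0 X26.000 Y13.000
G1 X22.192 Y22.192
G1 X13.000 Y26.000
G1 X3.808 Y22.192
G1 X0.000 Y13.000
G1 X3.808 Y3.808
G1 X13.000 Y0.000
G1 X22.192 Y3.808
G1 X26.000 Y13.000
; layer 7
G0 Z26.250
G0 X26.000 Y13.000
G1 X22.192 Y22.192
G1 X13.000 Y26.000
G1 X3.808 Y22.192
G1 X0.000 Y13.000
G1 X3.808 Y3.808
G1 X13.000 Y0.000
G1 X22.192 Y3.808
G1 X26.000 Y13.000
; layer 8
G0 Z30.000
G0 X26.000 Y13.000
G1 X22.192 Y22.192
G1 X13.000 Y26.000
G1 X3.808 Y22.192
G1 X0.000 Y13.000
G1 X3.808 Y3.808
G1 X13.000 Y0.000
G1 X22.192 Y3.808
G1 X26.000 Y13.000
M2 ; end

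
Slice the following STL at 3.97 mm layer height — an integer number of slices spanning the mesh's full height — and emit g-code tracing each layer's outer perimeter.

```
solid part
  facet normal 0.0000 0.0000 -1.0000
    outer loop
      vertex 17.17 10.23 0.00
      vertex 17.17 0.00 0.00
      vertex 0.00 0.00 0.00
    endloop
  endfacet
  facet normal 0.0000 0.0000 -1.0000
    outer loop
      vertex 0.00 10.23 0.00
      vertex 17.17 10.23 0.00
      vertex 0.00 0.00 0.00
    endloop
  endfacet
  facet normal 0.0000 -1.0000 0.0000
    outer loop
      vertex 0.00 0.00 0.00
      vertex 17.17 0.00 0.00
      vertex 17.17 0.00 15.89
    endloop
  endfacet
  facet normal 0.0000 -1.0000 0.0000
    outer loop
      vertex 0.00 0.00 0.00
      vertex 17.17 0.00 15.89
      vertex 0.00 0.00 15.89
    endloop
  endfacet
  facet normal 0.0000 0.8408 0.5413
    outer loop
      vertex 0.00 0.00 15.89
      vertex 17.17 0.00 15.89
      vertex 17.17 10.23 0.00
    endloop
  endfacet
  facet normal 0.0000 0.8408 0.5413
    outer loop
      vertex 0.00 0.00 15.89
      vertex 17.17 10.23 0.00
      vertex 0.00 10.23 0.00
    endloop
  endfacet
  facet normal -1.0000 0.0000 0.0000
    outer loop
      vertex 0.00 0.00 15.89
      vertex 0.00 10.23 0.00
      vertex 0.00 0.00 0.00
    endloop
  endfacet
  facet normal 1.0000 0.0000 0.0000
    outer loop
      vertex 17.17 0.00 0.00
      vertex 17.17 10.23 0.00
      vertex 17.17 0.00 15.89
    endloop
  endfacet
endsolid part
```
; perimeter-only toolpath
G21 ; units = mm
G90 ; absolute positioning
G28 ; home
; layer 1
G0 Z3.97
G0 X0.00 Y0.00
G1 X17.17 Y0.00
G1 X17.17 Y7.67
G1 X0.00 Y7.67
G1 X0.00 Y0.00
; layer 2
G0 Z7.95
G0 X0.00 Y0.00
G1 X17.17 Y0.00
G1 X17.17 Y5.12
G1 X0.00 Y5.12
G1 X0.00 Y0.00
; layer 3
G0 Z11.92
G0 X0.00 Y0.00
G1 X17.17 Y0.00
G1 X17.17 Y2.56
G1 X0.00 Y2.56
G1 X0.00 Y0.00
M2 ; end

The solid is a wedge (ramp): 17.2 × 10.2 mm base, rising to 15.9 mm along the y=0 edge and sloping linearly to z=0 at y=10.2. Slicing at Δz = 3.97 mm — 4 equal slices spanning the solid's height, so layer i sits at z = i·h/4 — gives 3 non-empty perimeters. Each is a 4-segment closed polygon; G0 lifts to the layer z and rapids to the start vertex, then G1 traces the edges. The cross-section shrinks linearly with z (the slice at the apex is degenerate and omitted).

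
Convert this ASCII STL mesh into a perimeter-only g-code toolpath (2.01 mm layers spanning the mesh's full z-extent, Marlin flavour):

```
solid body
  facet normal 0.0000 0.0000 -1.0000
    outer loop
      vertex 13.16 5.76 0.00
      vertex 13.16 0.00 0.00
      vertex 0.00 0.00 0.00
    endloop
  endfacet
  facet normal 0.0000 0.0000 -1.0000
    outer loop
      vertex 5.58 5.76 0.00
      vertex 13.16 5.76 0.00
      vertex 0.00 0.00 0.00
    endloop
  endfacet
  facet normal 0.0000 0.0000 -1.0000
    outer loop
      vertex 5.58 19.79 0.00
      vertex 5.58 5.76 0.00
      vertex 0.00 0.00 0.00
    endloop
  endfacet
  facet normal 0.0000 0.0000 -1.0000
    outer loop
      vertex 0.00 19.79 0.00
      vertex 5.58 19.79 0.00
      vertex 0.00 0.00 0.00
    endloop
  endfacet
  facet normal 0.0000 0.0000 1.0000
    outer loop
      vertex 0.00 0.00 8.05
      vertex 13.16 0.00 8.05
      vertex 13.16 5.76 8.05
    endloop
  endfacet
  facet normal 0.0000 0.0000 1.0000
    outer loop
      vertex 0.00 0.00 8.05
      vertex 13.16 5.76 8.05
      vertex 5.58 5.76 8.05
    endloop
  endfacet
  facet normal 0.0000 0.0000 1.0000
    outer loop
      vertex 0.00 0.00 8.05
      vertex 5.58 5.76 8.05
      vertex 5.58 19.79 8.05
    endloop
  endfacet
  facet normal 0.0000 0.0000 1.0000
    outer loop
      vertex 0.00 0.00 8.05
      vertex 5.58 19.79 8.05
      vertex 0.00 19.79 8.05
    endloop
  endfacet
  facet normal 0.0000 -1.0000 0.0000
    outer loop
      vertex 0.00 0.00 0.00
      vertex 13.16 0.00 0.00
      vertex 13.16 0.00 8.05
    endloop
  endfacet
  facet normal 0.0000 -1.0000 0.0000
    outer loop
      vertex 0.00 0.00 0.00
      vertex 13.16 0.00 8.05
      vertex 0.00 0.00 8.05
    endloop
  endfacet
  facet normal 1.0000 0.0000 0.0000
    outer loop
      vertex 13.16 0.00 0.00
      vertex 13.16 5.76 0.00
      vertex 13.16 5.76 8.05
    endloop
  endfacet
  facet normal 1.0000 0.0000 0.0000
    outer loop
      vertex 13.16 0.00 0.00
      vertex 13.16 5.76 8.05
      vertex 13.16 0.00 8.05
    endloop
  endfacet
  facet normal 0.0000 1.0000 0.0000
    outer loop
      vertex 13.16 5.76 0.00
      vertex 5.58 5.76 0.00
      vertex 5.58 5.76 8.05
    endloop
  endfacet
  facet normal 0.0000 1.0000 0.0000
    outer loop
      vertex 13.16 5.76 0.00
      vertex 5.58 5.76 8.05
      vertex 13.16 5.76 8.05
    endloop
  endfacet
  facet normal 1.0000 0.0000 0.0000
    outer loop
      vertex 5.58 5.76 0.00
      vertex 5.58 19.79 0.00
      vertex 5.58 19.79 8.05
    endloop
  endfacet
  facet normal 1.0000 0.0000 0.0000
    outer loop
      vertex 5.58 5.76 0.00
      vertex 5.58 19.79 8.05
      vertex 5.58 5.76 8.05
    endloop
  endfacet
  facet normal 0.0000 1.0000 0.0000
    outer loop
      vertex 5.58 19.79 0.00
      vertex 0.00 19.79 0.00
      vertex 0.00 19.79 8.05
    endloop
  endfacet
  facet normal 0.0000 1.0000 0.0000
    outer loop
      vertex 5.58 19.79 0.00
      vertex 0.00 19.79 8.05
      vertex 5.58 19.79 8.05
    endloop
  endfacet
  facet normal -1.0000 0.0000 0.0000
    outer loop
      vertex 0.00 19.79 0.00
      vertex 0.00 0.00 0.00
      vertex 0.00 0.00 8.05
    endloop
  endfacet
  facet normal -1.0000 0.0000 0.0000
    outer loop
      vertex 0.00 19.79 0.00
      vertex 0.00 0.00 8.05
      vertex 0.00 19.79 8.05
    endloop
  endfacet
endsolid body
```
; perimeter-only toolpath
G21 ; units = mm
G90 ; absolute positioning
G28 ; home
; layer 1
G0 Z2.01
G0 X0.00 Y0.00
G1 X13.16 Y0.00
G1 X13.16 Y5.76
G1 X5.58 Y5.76
G1 X5.58 Y19.79
G1 X0.00 Y19.79
G1 X0.00 Y0.00
; layer 2
G0 Z4.03
G0 X0.00 Y0.00
G1 X13.16 Y0.00
G1 X13.16 Y5.76
G1 X5.58 Y5.76
G1 X5.58 Y19.79
G1 X0.00 Y19.79
G1 X0.00 Y0.00
; layer 3
G0 Z6.04
G0 X0.00 Y0.00
G1 X13.16 Y0.00
G1 X13.16 Y5.76
G1 X5.58 Y5.76
G1 X5.58 Y19.79
G1 X0.00 Y19.79
G1 X0.00 Y0.00
; layer 4
G0 Z8.05
G0 X0.00 Y0.00
G1 X13.16 Y0.00
G1 X13.16 Y5.76
G1 X5.58 Y5.76
G1 X5.58 Y19.79
G1 X0.00 Y19.79
G1 X0.00 Y0.00
M2 ; end

The solid is an L-shaped prism: outer 13.2 × 19.8 mm, arm thicknesses ≈ 5.76 mm (horizontal) and 5.58 mm (vertical), extruded 8.05 mm in z. Slicing at Δz = 2.01 mm — 4 equal slices spanning the solid's height, so layer i sits at z = i·h/4 — gives 4 non-empty perimeters. Each is a 6-segment closed polygon; G0 lifts to the layer z and rapids to the start vertex, then G1 traces the edges.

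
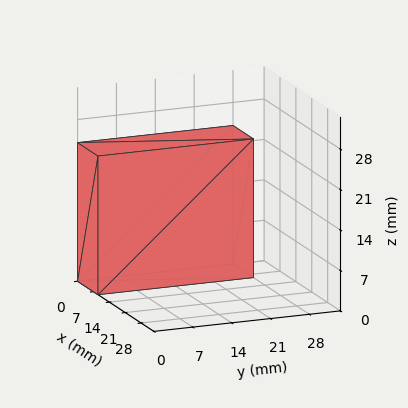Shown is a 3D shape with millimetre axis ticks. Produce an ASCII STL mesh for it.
Reading the render: the shape is a rectangular box, roughly 9 × 28 mm footprint and 24 mm tall (dimensions read to the nearest mm from the axis ticks). For the STL, each face is triangulated and given an outward normal.

solid part
  facet normal 0.0000 0.0000 -1.0000
    outer loop
      vertex 9.000 28.000 0.000
      vertex 9.000 0.000 0.000
      vertex 0.000 0.000 0.000
    endloop
  endfacet
  facet normal 0.0000 0.0000 -1.0000
    outer loop
      vertex 0.000 28.000 0.000
      vertex 9.000 28.000 0.000
      vertex 0.000 0.000 0.000
    endloop
  endfacet
  facet normal 0.0000 0.0000 1.0000
    outer loop
      vertex 0.000 0.000 24.000
      vertex 9.000 0.000 24.000
      vertex 9.000 28.000 24.000
    endloop
  endfacet
  facet normal 0.0000 0.0000 1.0000
    outer loop
      vertex 0.000 0.000 24.000
      vertex 9.000 28.000 24.000
      vertex 0.000 28.000 24.000
    endloop
  endfacet
  facet normal 0.0000 -1.0000 0.0000
    outer loop
      vertex 0.000 0.000 0.000
      vertex 9.000 0.000 0.000
      vertex 9.000 0.000 24.000
    endloop
  endfacet
  facet normal 0.0000 -1.0000 0.0000
    outer loop
      vertex 0.000 0.000 0.000
      vertex 9.000 0.000 24.000
      vertex 0.000 0.000 24.000
    endloop
  endfacet
  facet normal 0.0000 1.0000 0.0000
    outer loop
      vertex 9.000 28.000 24.000
      vertex 9.000 28.000 0.000
      vertex 0.000 28.000 0.000
    endloop
  endfacet
  facet normal 0.0000 1.0000 0.0000
    outer loop
      vertex 0.000 28.000 24.000
      vertex 9.000 28.000 24.000
      vertex 0.000 28.000 0.000
    endloop
  endfacet
  facet normal -1.0000 0.0000 0.0000
    outer loop
      vertex 0.000 28.000 24.000
      vertex 0.000 28.000 0.000
      vertex 0.000 0.000 0.000
    endloop
  endfacet
  facet normal -1.0000 0.0000 0.0000
    outer loop
      vertex 0.000 0.000 24.000
      vertex 0.000 28.000 24.000
      vertex 0.000 0.000 0.000
    endloop
  endfacet
  facet normal 1.0000 0.0000 0.0000
    outer loop
      vertex 9.000 0.000 0.000
      vertex 9.000 28.000 0.000
      vertex 9.000 28.000 24.000
    endloop
  endfacet
  facet normal 1.0000 0.0000 0.0000
    outer loop
      vertex 9.000 0.000 0.000
      vertex 9.000 28.000 24.000
      vertex 9.000 0.000 24.000
    endloop
  endfacet
endsolid part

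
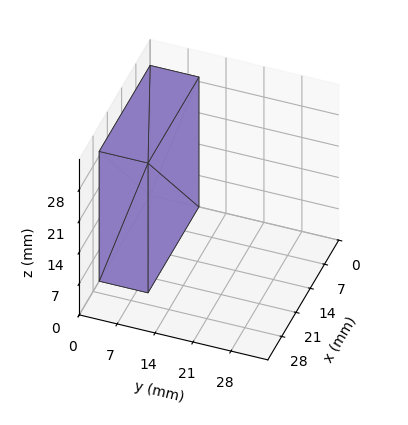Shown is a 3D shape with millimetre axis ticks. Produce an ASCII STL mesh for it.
Reading the render: the shape is a rectangular box, roughly 25 × 9 mm footprint and 29 mm tall (dimensions read to the nearest mm from the axis ticks). For the STL, each face is triangulated and given an outward normal.

solid part
  facet normal 0.0000 0.0000 -1.0000
    outer loop
      vertex 25.00 9.00 0.00
      vertex 25.00 0.00 0.00
      vertex 0.00 0.00 0.00
    endloop
  endfacet
  facet normal 0.0000 0.0000 -1.0000
    outer loop
      vertex 0.00 9.00 0.00
      vertex 25.00 9.00 0.00
      vertex 0.00 0.00 0.00
    endloop
  endfacet
  facet normal 0.0000 0.0000 1.0000
    outer loop
      vertex 0.00 0.00 29.00
      vertex 25.00 0.00 29.00
      vertex 25.00 9.00 29.00
    endloop
  endfacet
  facet normal 0.0000 0.0000 1.0000
    outer loop
      vertex 0.00 0.00 29.00
      vertex 25.00 9.00 29.00
      vertex 0.00 9.00 29.00
    endloop
  endfacet
  facet normal 0.0000 -1.0000 0.0000
    outer loop
      vertex 0.00 0.00 0.00
      vertex 25.00 0.00 0.00
      vertex 25.00 0.00 29.00
    endloop
  endfacet
  facet normal 0.0000 -1.0000 0.0000
    outer loop
      vertex 0.00 0.00 0.00
      vertex 25.00 0.00 29.00
      vertex 0.00 0.00 29.00
    endloop
  endfacet
  facet normal 0.0000 1.0000 0.0000
    outer loop
      vertex 25.00 9.00 29.00
      vertex 25.00 9.00 0.00
      vertex 0.00 9.00 0.00
    endloop
  endfacet
  facet normal 0.0000 1.0000 0.0000
    outer loop
      vertex 0.00 9.00 29.00
      vertex 25.00 9.00 29.00
      vertex 0.00 9.00 0.00
    endloop
  endfacet
  facet normal -1.0000 0.0000 0.0000
    outer loop
      vertex 0.00 9.00 29.00
      vertex 0.00 9.00 0.00
      vertex 0.00 0.00 0.00
    endloop
  endfacet
  facet normal -1.0000 0.0000 0.0000
    outer loop
      vertex 0.00 0.00 29.00
      vertex 0.00 9.00 29.00
      vertex 0.00 0.00 0.00
    endloop
  endfacet
  facet normal 1.0000 0.0000 0.0000
    outer loop
      vertex 25.00 0.00 0.00
      vertex 25.00 9.00 0.00
      vertex 25.00 9.00 29.00
    endloop
  endfacet
  facet normal 1.0000 0.0000 0.0000
    outer loop
      vertex 25.00 0.00 0.00
      vertex 25.00 9.00 29.00
      vertex 25.00 0.00 29.00
    endloop
  endfacet
endsolid part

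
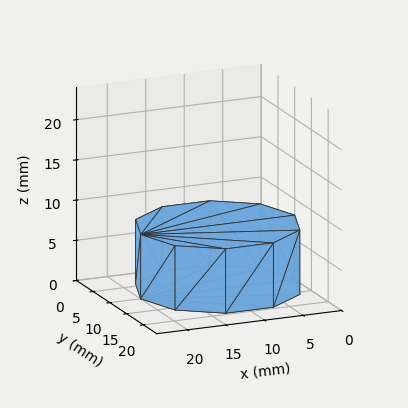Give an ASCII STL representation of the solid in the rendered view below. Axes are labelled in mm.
Reading the render: the shape is a regular 10-sided prism (a cylinder approximated with 10 flat sides), circumscribed radius ≈ 10 mm, height ≈ 8 mm (dimensions read to the nearest mm from the axis ticks). For the STL, each face is triangulated and given an outward normal.

solid part
  facet normal 0.0000 0.0000 -1.0000
    outer loop
      vertex 13.1 19.5 0.0
      vertex 18.1 15.9 0.0
      vertex 20.0 10.0 0.0
    endloop
  endfacet
  facet normal 0.0000 0.0000 -1.0000
    outer loop
      vertex 6.9 19.5 0.0
      vertex 13.1 19.5 0.0
      vertex 20.0 10.0 0.0
    endloop
  endfacet
  facet normal 0.0000 0.0000 -1.0000
    outer loop
      vertex 1.9 15.9 0.0
      vertex 6.9 19.5 0.0
      vertex 20.0 10.0 0.0
    endloop
  endfacet
  facet normal 0.0000 0.0000 -1.0000
    outer loop
      vertex 0.0 10.0 0.0
      vertex 1.9 15.9 0.0
      vertex 20.0 10.0 0.0
    endloop
  endfacet
  facet normal 0.0000 0.0000 -1.0000
    outer loop
      vertex 1.9 4.1 0.0
      vertex 0.0 10.0 0.0
      vertex 20.0 10.0 0.0
    endloop
  endfacet
  facet normal 0.0000 0.0000 -1.0000
    outer loop
      vertex 6.9 0.5 0.0
      vertex 1.9 4.1 0.0
      vertex 20.0 10.0 0.0
    endloop
  endfacet
  facet normal 0.0000 0.0000 -1.0000
    outer loop
      vertex 13.1 0.5 0.0
      vertex 6.9 0.5 0.0
      vertex 20.0 10.0 0.0
    endloop
  endfacet
  facet normal 0.0000 0.0000 -1.0000
    outer loop
      vertex 18.1 4.1 0.0
      vertex 13.1 0.5 0.0
      vertex 20.0 10.0 0.0
    endloop
  endfacet
  facet normal 0.0000 0.0000 1.0000
    outer loop
      vertex 20.0 10.0 8.0
      vertex 18.1 15.9 8.0
      vertex 13.1 19.5 8.0
    endloop
  endfacet
  facet normal 0.0000 0.0000 1.0000
    outer loop
      vertex 20.0 10.0 8.0
      vertex 13.1 19.5 8.0
      vertex 6.9 19.5 8.0
    endloop
  endfacet
  facet normal 0.0000 0.0000 1.0000
    outer loop
      vertex 20.0 10.0 8.0
      vertex 6.9 19.5 8.0
      vertex 1.9 15.9 8.0
    endloop
  endfacet
  facet normal 0.0000 0.0000 1.0000
    outer loop
      vertex 20.0 10.0 8.0
      vertex 1.9 15.9 8.0
      vertex 0.0 10.0 8.0
    endloop
  endfacet
  facet normal 0.0000 0.0000 1.0000
    outer loop
      vertex 20.0 10.0 8.0
      vertex 0.0 10.0 8.0
      vertex 1.9 4.1 8.0
    endloop
  endfacet
  facet normal 0.0000 0.0000 1.0000
    outer loop
      vertex 20.0 10.0 8.0
      vertex 1.9 4.1 8.0
      vertex 6.9 0.5 8.0
    endloop
  endfacet
  facet normal 0.0000 0.0000 1.0000
    outer loop
      vertex 20.0 10.0 8.0
      vertex 6.9 0.5 8.0
      vertex 13.1 0.5 8.0
    endloop
  endfacet
  facet normal 0.0000 0.0000 1.0000
    outer loop
      vertex 20.0 10.0 8.0
      vertex 13.1 0.5 8.0
      vertex 18.1 4.1 8.0
    endloop
  endfacet
  facet normal 0.9519 0.3065 0.0000
    outer loop
      vertex 20.0 10.0 0.0
      vertex 18.1 15.9 0.0
      vertex 18.1 15.9 8.0
    endloop
  endfacet
  facet normal 0.9519 0.3065 0.0000
    outer loop
      vertex 20.0 10.0 0.0
      vertex 18.1 15.9 8.0
      vertex 20.0 10.0 8.0
    endloop
  endfacet
  facet normal 0.5843 0.8115 0.0000
    outer loop
      vertex 18.1 15.9 0.0
      vertex 13.1 19.5 0.0
      vertex 13.1 19.5 8.0
    endloop
  endfacet
  facet normal 0.5843 0.8115 0.0000
    outer loop
      vertex 18.1 15.9 0.0
      vertex 13.1 19.5 8.0
      vertex 18.1 15.9 8.0
    endloop
  endfacet
  facet normal 0.0000 1.0000 0.0000
    outer loop
      vertex 13.1 19.5 0.0
      vertex 6.9 19.5 0.0
      vertex 6.9 19.5 8.0
    endloop
  endfacet
  facet normal 0.0000 1.0000 0.0000
    outer loop
      vertex 13.1 19.5 0.0
      vertex 6.9 19.5 8.0
      vertex 13.1 19.5 8.0
    endloop
  endfacet
  facet normal -0.5843 0.8115 0.0000
    outer loop
      vertex 6.9 19.5 0.0
      vertex 1.9 15.9 0.0
      vertex 1.9 15.9 8.0
    endloop
  endfacet
  facet normal -0.5843 0.8115 0.0000
    outer loop
      vertex 6.9 19.5 0.0
      vertex 1.9 15.9 8.0
      vertex 6.9 19.5 8.0
    endloop
  endfacet
  facet normal -0.9519 0.3065 0.0000
    outer loop
      vertex 1.9 15.9 0.0
      vertex 0.0 10.0 0.0
      vertex 0.0 10.0 8.0
    endloop
  endfacet
  facet normal -0.9519 0.3065 0.0000
    outer loop
      vertex 1.9 15.9 0.0
      vertex 0.0 10.0 8.0
      vertex 1.9 15.9 8.0
    endloop
  endfacet
  facet normal -0.9519 -0.3065 0.0000
    outer loop
      vertex 0.0 10.0 0.0
      vertex 1.9 4.1 0.0
      vertex 1.9 4.1 8.0
    endloop
  endfacet
  facet normal -0.9519 -0.3065 0.0000
    outer loop
      vertex 0.0 10.0 0.0
      vertex 1.9 4.1 8.0
      vertex 0.0 10.0 8.0
    endloop
  endfacet
  facet normal -0.5843 -0.8115 0.0000
    outer loop
      vertex 1.9 4.1 0.0
      vertex 6.9 0.5 0.0
      vertex 6.9 0.5 8.0
    endloop
  endfacet
  facet normal -0.5843 -0.8115 0.0000
    outer loop
      vertex 1.9 4.1 0.0
      vertex 6.9 0.5 8.0
      vertex 1.9 4.1 8.0
    endloop
  endfacet
  facet normal 0.0000 -1.0000 0.0000
    outer loop
      vertex 6.9 0.5 0.0
      vertex 13.1 0.5 0.0
      vertex 13.1 0.5 8.0
    endloop
  endfacet
  facet normal 0.0000 -1.0000 0.0000
    outer loop
      vertex 6.9 0.5 0.0
      vertex 13.1 0.5 8.0
      vertex 6.9 0.5 8.0
    endloop
  endfacet
  facet normal 0.5843 -0.8115 0.0000
    outer loop
      vertex 13.1 0.5 0.0
      vertex 18.1 4.1 0.0
      vertex 18.1 4.1 8.0
    endloop
  endfacet
  facet normal 0.5843 -0.8115 0.0000
    outer loop
      vertex 13.1 0.5 0.0
      vertex 18.1 4.1 8.0
      vertex 13.1 0.5 8.0
    endloop
  endfacet
  facet normal 0.9519 -0.3065 0.0000
    outer loop
      vertex 18.1 4.1 0.0
      vertex 20.0 10.0 0.0
      vertex 20.0 10.0 8.0
    endloop
  endfacet
  facet normal 0.9519 -0.3065 0.0000
    outer loop
      vertex 18.1 4.1 0.0
      vertex 20.0 10.0 8.0
      vertex 18.1 4.1 8.0
    endloop
  endfacet
endsolid part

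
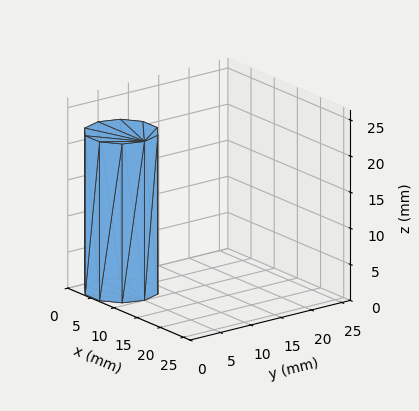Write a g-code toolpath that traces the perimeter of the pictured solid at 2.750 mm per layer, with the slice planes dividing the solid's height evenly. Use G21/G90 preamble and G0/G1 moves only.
Reading the render: the shape is a regular 10-sided prism (a cylinder approximated with 10 flat sides), circumscribed radius ≈ 5 mm, height ≈ 22 mm (dimensions read to the nearest mm from the axis ticks). For the g-code, the solid's height is divided into equal slices at the stated Δz and each level perimeter traced with G1 moves after a G0 lift.

; perimeter-only toolpath
G21 ; units = mm
G90 ; absolute positioning
G28 ; home
; layer 1
G0 Z2.750
G0 X10.000 Y5.000
G1 X9.045 Y7.939
G1 X6.545 Y9.755
G1 X3.455 Y9.755
G1 X0.955 Y7.939
G1 X0.000 Y5.000
G1 X0.955 Y2.061
G1 X3.455 Y0.245
G1 X6.545 Y0.245
G1 X9.045 Y2.061
G1 X10.000 Y5.000
; layer 2
G0 Z5.500
G0 X10.000 Y5.000
G1 X9.045 Y7.939
G1 X6.545 Y9.755
G1 X3.455 Y9.755
G1 X0.955 Y7.939
G1 X0.000 Y5.000
G1 X0.955 Y2.061
G1 X3.455 Y0.245
G1 X6.545 Y0.245
G1 X9.045 Y2.061
G1 X10.000 Y5.000
; layer 3
G0 Z8.250
G0 X10.000 Y5.000
G1 X9.045 Y7.939
G1 X6.545 Y9.755
G1 X3.455 Y9.755
G1 X0.955 Y7.939
G1 X0.000 Y5.000
G1 X0.955 Y2.061
G1 X3.455 Y0.245
G1 X6.545 Y0.245
G1 X9.045 Y2.061
G1 X10.000 Y5.000
; layer 4
G0 Z11.000
G0 X10.000 Y5.000
G1 X9.045 Y7.939
G1 X6.545 Y9.755
G1 X3.455 Y9.755
G1 X0.955 Y7.939
G1 X0.000 Y5.000
G1 X0.955 Y2.061
G1 X3.455 Y0.245
G1 X6.545 Y0.245
G1 X9.045 Y2.061
G1 X10.000 Y5.000
; layer 5
G0 Z13.750
G0 X10.000 Y5.000
G1 X9.045 Y7.939
G1 X6.545 Y9.755
G1 X3.455 Y9.755
G1 X0.955 Y7.939
G1 X0.000 Y5.000
G1 X0.955 Y2.061
G1 X3.455 Y0.245
G1 X6.545 Y0.245
G1 X9.045 Y2.061
G1 X10.000 Y5.000
; layer 6
G0 Z16.500
G0 X10.000 Y5.000
G1 X9.045 Y7.939
G1 X6.545 Y9.755
G1 X3.455 Y9.755
G1 X0.955 Y7.939
G1 X0.000 Y5.000
G1 X0.955 Y2.061
G1 X3.455 Y0.245
G1 X6.545 Y0.245
G1 X9.045 Y2.061
G1 X10.000 Y5.000
; layer 7
G0 Z19.250
G0 X10.000 Y5.000
G1 X9.045 Y7.939
G1 X6.545 Y9.755
G1 X3.455 Y9.755
G1 X0.955 Y7.939
G1 X0.000 Y5.000
G1 X0.955 Y2.061
G1 X3.455 Y0.245
G1 X6.545 Y0.245
G1 X9.045 Y2.061
G1 X10.000 Y5.000
; layer 8
G0 Z22.000
G0 X10.000 Y5.000
G1 X9.045 Y7.939
G1 X6.545 Y9.755
G1 X3.455 Y9.755
G1 X0.955 Y7.939
G1 X0.000 Y5.000
G1 X0.955 Y2.061
G1 X3.455 Y0.245
G1 X6.545 Y0.245
G1 X9.045 Y2.061
G1 X10.000 Y5.000
M2 ; end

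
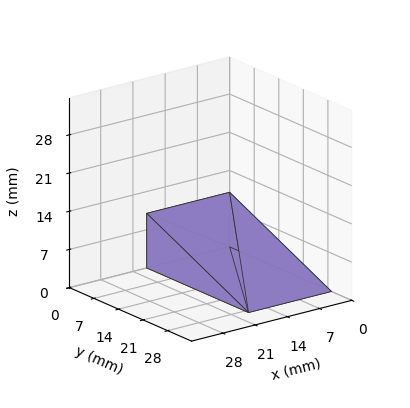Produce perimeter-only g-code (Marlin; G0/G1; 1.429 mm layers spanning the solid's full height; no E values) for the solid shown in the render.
Reading the render: the shape is a wedge (ramp): 18 × 29 mm base, rising to 10 mm along the y=0 edge and sloping linearly to z=0 at y=29 (dimensions read to the nearest mm from the axis ticks). For the g-code, the solid's height is divided into equal slices at the stated Δz and each level perimeter traced with G1 moves after a G0 lift.

; perimeter-only toolpath
G21 ; units = mm
G90 ; absolute positioning
G28 ; home
; layer 1
G0 Z1.429
G0 X0.000 Y0.000
G1 X18.000 Y0.000
G1 X18.000 Y24.857
G1 X0.000 Y24.857
G1 X0.000 Y0.000
; layer 2
G0 Z2.857
G0 X0.000 Y0.000
G1 X18.000 Y0.000
G1 X18.000 Y20.714
G1 X0.000 Y20.714
G1 X0.000 Y0.000
; layer 3
G0 Z4.286
G0 X0.000 Y0.000
G1 X18.000 Y0.000
G1 X18.000 Y16.571
G1 X0.000 Y16.571
G1 X0.000 Y0.000
; layer 4
G0 Z5.714
G0 X0.000 Y0.000
G1 X18.000 Y0.000
G1 X18.000 Y12.429
G1 X0.000 Y12.429
G1 X0.000 Y0.000
; layer 5
G0 Z7.143
G0 X0.000 Y0.000
G1 X18.000 Y0.000
G1 X18.000 Y8.286
G1 X0.000 Y8.286
G1 X0.000 Y0.000
; layer 6
G0 Z8.571
G0 X0.000 Y0.000
G1 X18.000 Y0.000
G1 X18.000 Y4.143
G1 X0.000 Y4.143
G1 X0.000 Y0.000
M2 ; end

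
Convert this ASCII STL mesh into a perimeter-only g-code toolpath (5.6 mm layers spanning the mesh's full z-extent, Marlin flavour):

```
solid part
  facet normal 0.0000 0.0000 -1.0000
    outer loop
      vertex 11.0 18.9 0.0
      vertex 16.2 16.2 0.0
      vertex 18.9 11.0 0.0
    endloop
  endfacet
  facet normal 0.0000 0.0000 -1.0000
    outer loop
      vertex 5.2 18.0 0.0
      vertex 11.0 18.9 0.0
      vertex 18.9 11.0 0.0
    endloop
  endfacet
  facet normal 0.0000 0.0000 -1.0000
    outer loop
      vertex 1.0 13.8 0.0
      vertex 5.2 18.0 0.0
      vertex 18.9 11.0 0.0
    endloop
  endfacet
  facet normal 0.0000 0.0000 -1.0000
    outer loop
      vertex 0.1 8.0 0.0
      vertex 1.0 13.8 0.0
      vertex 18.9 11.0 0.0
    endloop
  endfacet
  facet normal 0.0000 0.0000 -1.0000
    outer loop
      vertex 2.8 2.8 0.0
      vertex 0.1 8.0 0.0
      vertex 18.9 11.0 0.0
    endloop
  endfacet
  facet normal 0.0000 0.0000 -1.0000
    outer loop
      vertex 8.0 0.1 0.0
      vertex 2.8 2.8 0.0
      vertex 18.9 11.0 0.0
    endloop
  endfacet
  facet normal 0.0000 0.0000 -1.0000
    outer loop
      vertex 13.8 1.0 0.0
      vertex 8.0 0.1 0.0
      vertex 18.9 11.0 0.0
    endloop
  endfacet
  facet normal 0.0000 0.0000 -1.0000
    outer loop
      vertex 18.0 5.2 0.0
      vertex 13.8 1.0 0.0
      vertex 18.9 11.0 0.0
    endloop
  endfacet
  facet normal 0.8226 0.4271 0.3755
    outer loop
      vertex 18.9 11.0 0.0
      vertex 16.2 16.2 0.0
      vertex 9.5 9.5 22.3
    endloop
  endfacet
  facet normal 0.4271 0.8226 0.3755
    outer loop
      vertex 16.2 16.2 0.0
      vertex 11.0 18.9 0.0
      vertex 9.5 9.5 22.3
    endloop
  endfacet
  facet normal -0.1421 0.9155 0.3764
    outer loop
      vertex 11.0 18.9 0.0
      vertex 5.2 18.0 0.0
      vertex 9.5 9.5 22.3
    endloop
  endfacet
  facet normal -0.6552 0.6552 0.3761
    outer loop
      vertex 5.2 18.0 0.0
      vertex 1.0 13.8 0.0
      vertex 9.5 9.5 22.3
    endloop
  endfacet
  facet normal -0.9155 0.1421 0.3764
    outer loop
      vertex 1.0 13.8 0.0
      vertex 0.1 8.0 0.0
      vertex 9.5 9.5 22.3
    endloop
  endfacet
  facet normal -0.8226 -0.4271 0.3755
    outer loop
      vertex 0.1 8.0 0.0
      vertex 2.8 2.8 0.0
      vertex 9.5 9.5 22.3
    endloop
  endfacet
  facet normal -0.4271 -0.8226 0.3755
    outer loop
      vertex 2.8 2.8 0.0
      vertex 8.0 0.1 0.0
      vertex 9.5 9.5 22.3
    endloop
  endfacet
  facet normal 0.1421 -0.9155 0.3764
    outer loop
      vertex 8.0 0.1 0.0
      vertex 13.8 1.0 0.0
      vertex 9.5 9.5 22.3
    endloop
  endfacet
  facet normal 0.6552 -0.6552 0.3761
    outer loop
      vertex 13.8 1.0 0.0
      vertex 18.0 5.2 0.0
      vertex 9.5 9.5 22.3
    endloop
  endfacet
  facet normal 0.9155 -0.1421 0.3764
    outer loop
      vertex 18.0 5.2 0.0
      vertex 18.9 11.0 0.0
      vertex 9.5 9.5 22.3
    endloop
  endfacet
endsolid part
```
; perimeter-only toolpath
G21 ; units = mm
G90 ; absolute positioning
G28 ; home
; layer 1
G0 Z5.6
G0 X16.5 Y10.6
G1 X14.5 Y14.5
G1 X10.6 Y16.5
G1 X6.3 Y15.9
G1 X3.1 Y12.7
G1 X2.5 Y8.4
G1 X4.5 Y4.5
G1 X8.4 Y2.5
G1 X12.7 Y3.1
G1 X15.9 Y6.3
G1 X16.5 Y10.6
; layer 2
G0 Z11.2
G0 X14.2 Y10.2
G1 X12.8 Y12.8
G1 X10.2 Y14.2
G1 X7.3 Y13.8
G1 X5.2 Y11.7
G1 X4.8 Y8.8
G1 X6.2 Y6.2
G1 X8.8 Y4.8
G1 X11.7 Y5.2
G1 X13.8 Y7.3
G1 X14.2 Y10.2
; layer 3
G0 Z16.7
G0 X11.8 Y9.9
G1 X11.2 Y11.2
G1 X9.9 Y11.8
G1 X8.4 Y11.6
G1 X7.4 Y10.6
G1 X7.2 Y9.1
G1 X7.8 Y7.8
G1 X9.1 Y7.2
G1 X10.6 Y7.4
G1 X11.6 Y8.4
G1 X11.8 Y9.9
M2 ; end

The solid is a regular 10-sided pyramid, base circumscribed radius ≈ 9.5 mm, apex at z ≈ 22.3 mm. Slicing at Δz = 5.6 mm — 4 equal slices spanning the solid's height, so layer i sits at z = i·h/4 — gives 3 non-empty perimeters. Each is a 10-segment closed polygon; G0 lifts to the layer z and rapids to the start vertex, then G1 traces the edges. The cross-section shrinks linearly with z (the slice at the apex is degenerate and omitted).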